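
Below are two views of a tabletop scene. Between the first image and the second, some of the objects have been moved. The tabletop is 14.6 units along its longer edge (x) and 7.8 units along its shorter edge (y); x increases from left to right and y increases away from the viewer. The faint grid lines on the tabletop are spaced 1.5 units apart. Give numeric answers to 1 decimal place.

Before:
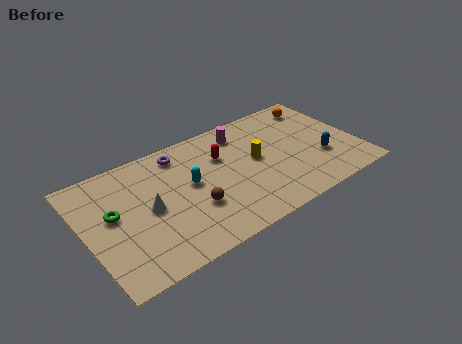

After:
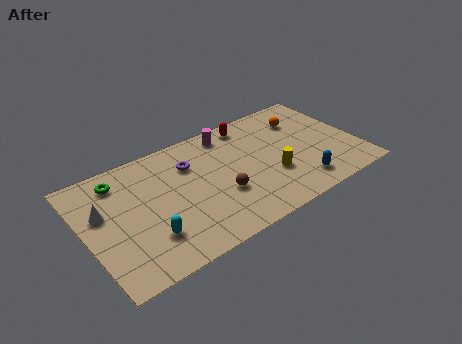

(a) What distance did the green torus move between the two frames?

2.1

The green torus was near (1.5, 4.4) before and (2.1, 6.4) after, so it travelled √(0.6² + 2.0²) ≈ 2.1 units.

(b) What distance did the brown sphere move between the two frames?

1.5

The brown sphere moved from about (5.5, 2.7) to (7.0, 2.8), a distance of √(1.5² + 0.1²) ≈ 1.5.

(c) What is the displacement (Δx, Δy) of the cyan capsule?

(-2.6, -2.2)

The cyan capsule started near (5.6, 4.3) and ended near (3.0, 2.1).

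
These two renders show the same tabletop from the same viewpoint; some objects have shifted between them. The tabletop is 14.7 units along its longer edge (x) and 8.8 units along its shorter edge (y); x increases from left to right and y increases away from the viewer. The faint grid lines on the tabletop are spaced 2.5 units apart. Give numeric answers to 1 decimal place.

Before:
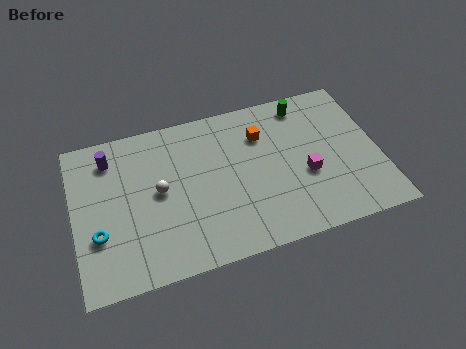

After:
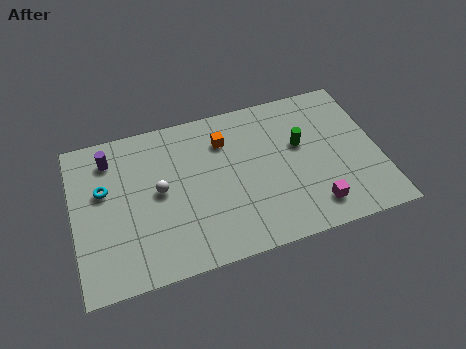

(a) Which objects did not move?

the purple cylinder and the white sphere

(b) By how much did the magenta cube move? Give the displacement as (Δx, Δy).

(0.2, -1.9)

The magenta cube started near (11.1, 3.5) and ended near (11.3, 1.6).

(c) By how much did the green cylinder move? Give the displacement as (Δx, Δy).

(-0.4, -2.3)

The green cylinder started near (11.4, 7.6) and ended near (11.0, 5.3).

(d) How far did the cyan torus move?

2.4

The cyan torus moved from about (1.1, 3.0) to (1.5, 5.4), a distance of √(0.4² + 2.4²) ≈ 2.4.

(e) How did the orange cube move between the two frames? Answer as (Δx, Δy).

(-1.8, 0.2)

The orange cube started near (9.2, 6.4) and ended near (7.4, 6.6).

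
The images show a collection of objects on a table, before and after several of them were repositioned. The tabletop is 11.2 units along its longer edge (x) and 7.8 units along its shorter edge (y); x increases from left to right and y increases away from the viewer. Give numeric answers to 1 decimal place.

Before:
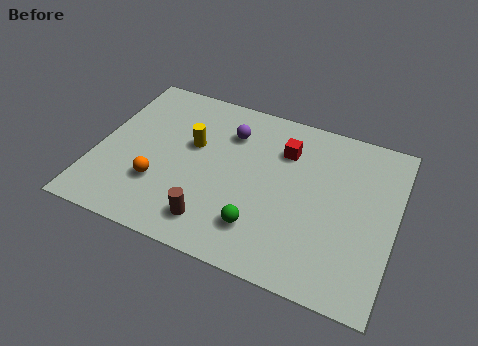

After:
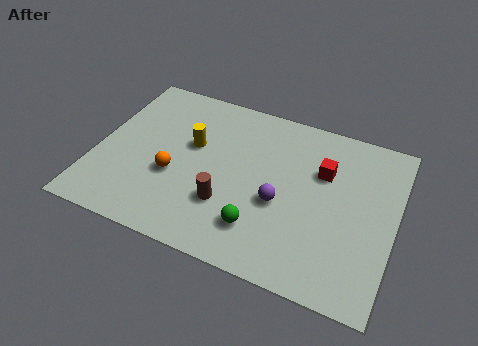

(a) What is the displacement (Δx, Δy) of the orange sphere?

(0.5, 0.6)

The orange sphere started near (2.5, 2.4) and ended near (3.0, 3.0).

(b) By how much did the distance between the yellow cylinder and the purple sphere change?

+2.1

Before: roughly 1.7 units apart; after: 3.8. That's 2.1 units further apart.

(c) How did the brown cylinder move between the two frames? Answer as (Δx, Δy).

(0.4, 1.0)

The brown cylinder started near (4.7, 1.4) and ended near (5.1, 2.4).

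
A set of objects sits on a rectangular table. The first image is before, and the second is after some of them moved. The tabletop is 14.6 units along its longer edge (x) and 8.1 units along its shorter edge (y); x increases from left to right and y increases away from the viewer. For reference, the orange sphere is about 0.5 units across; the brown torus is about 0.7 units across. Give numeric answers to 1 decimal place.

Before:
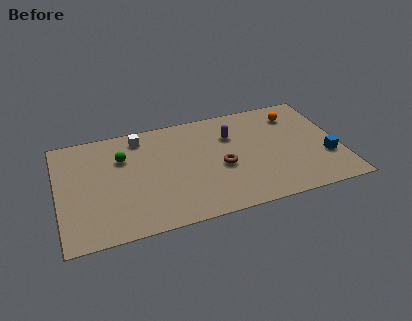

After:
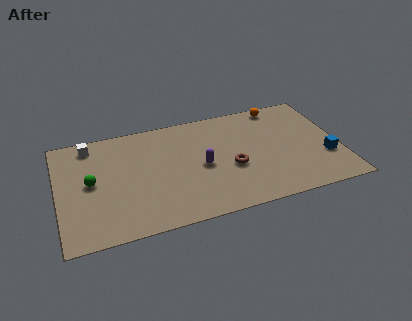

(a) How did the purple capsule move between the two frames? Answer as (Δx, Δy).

(-1.7, -1.9)

From the two frames, the purple capsule sits at roughly (9.1, 5.7) before and (7.4, 3.8) after.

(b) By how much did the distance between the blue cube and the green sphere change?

+1.4

The distance was about 10.8 in the first image and 12.2 in the second, so they moved 1.4 units further apart.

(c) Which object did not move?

the blue cube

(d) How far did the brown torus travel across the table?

0.5

From (8.4, 3.5) to (8.9, 3.3), the brown torus covered √(0.5² + 0.2²) ≈ 0.5 units.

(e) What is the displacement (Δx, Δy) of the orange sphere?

(-0.7, 0.9)

The orange sphere was at about (12.5, 6.4) and moved to about (11.8, 7.3).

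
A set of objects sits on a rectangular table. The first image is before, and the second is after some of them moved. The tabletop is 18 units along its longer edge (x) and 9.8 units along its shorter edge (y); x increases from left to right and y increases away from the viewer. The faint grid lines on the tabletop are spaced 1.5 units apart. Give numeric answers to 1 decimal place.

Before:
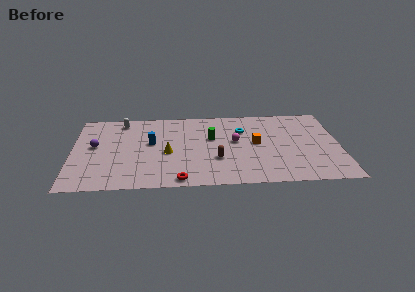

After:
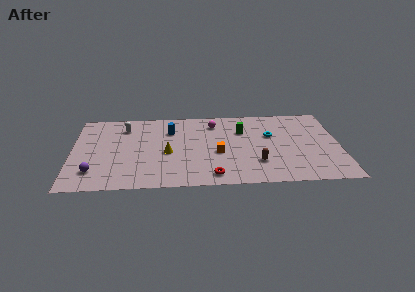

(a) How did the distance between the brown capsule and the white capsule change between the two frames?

+2.0

They were about 8.2 units apart before and 10.2 after — 2.0 units further apart.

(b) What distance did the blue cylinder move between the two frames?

2.0

From (5.3, 5.6) to (6.6, 7.1), the blue cylinder covered √(1.3² + 1.5²) ≈ 2.0 units.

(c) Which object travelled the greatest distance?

the purple sphere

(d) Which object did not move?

the yellow cone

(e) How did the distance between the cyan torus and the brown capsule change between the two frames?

-0.5

Before: roughly 4.0 units apart; after: 3.5. That's 0.5 units closer together.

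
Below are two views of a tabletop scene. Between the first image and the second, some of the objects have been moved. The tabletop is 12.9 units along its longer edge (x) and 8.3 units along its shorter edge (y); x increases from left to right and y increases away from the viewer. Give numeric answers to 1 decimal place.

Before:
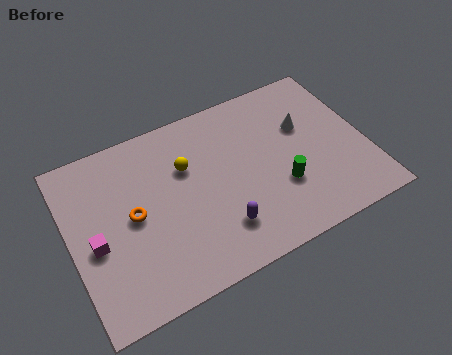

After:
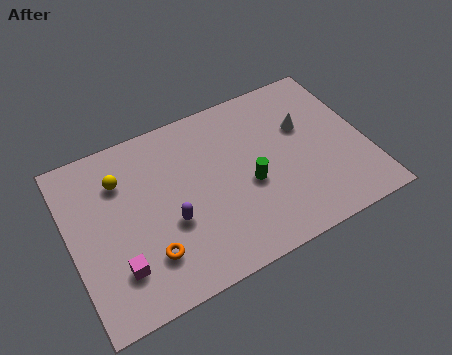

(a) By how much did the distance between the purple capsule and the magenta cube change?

-2.8

They were about 5.4 units apart before and 2.6 after — 2.8 units closer together.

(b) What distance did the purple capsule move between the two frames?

2.3

The purple capsule was near (6.2, 2.0) before and (4.2, 3.2) after, so it travelled √(2.0² + 1.2²) ≈ 2.3 units.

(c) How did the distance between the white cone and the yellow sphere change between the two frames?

+2.8

They were about 5.2 units apart before and 8.0 after — 2.8 units further apart.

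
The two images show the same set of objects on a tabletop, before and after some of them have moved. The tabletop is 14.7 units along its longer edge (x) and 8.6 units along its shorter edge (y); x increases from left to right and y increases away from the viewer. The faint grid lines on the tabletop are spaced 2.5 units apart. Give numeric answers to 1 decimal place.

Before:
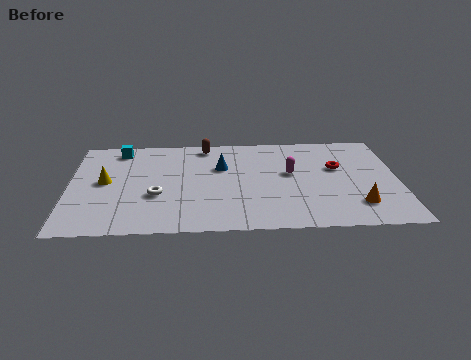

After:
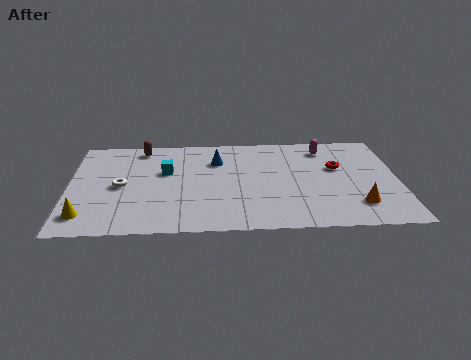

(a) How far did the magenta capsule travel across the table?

2.7

The magenta capsule was near (9.9, 4.9) before and (11.5, 7.1) after, so it travelled √(1.6² + 2.2²) ≈ 2.7 units.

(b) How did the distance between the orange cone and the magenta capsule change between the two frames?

+1.2

Before: roughly 4.1 units apart; after: 5.3. That's 1.2 units further apart.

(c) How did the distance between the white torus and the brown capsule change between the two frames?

-1.4

They were about 4.9 units apart before and 3.5 after — 1.4 units closer together.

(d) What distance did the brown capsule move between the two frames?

2.9

The brown capsule was near (6.1, 7.6) before and (3.2, 7.5) after, so it travelled √(2.9² + 0.1²) ≈ 2.9 units.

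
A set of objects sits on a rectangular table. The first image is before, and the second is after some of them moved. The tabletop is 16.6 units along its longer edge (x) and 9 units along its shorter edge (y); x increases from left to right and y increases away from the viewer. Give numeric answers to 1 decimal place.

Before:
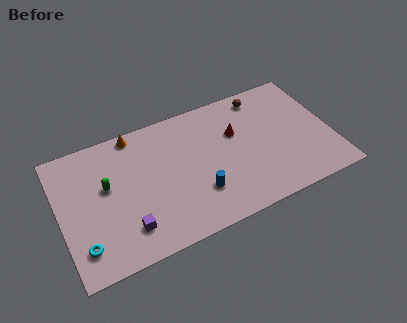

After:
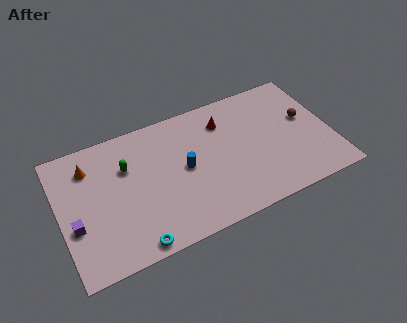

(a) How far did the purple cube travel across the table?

3.3

From (3.8, 2.0) to (0.8, 3.4), the purple cube covered √(3.0² + 1.4²) ≈ 3.3 units.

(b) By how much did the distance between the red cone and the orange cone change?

+1.8

They were about 6.5 units apart before and 8.3 after — 1.8 units further apart.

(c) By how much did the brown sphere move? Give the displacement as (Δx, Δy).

(2.4, -2.6)

From the two frames, the brown sphere sits at roughly (12.8, 7.8) before and (15.2, 5.2) after.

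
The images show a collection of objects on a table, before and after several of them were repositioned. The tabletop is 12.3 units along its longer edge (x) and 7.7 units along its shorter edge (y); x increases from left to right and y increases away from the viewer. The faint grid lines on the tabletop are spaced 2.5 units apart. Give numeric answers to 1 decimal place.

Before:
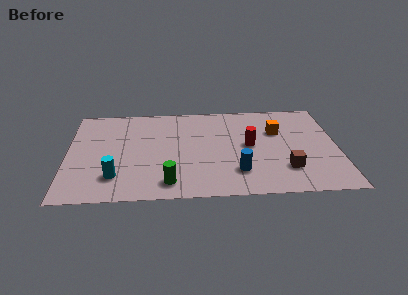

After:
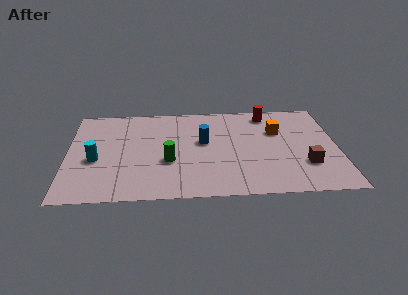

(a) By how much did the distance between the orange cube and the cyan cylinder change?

+0.4

The distance was about 8.1 in the first image and 8.5 in the second, so they moved 0.4 units further apart.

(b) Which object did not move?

the orange cube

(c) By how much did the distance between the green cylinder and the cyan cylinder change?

+0.8

Before: roughly 2.5 units apart; after: 3.3. That's 0.8 units further apart.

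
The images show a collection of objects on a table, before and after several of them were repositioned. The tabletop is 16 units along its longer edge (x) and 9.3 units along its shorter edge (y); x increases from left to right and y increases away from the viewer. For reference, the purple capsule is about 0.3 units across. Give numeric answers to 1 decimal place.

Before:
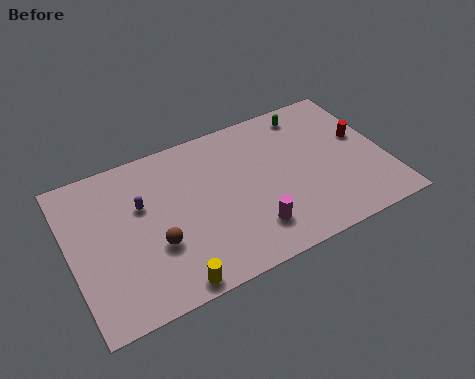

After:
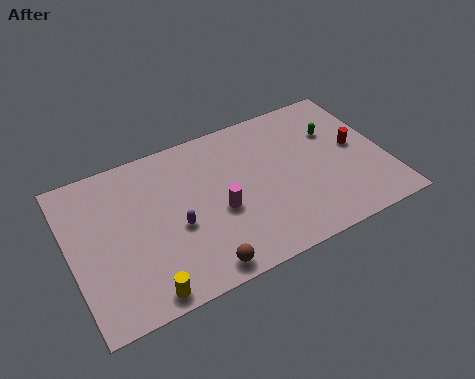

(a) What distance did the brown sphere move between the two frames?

3.0

The brown sphere moved from about (4.1, 3.3) to (6.0, 1.0), a distance of √(1.9² + 2.3²) ≈ 3.0.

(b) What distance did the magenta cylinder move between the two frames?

2.3

The magenta cylinder moved from about (8.8, 2.1) to (7.4, 3.9), a distance of √(1.4² + 1.8²) ≈ 2.3.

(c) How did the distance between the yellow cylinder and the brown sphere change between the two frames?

+0.3

They were about 2.5 units apart before and 2.8 after — 0.3 units further apart.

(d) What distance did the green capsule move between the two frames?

2.0

The green capsule was near (12.6, 8.0) before and (13.7, 6.3) after, so it travelled √(1.1² + 1.7²) ≈ 2.0 units.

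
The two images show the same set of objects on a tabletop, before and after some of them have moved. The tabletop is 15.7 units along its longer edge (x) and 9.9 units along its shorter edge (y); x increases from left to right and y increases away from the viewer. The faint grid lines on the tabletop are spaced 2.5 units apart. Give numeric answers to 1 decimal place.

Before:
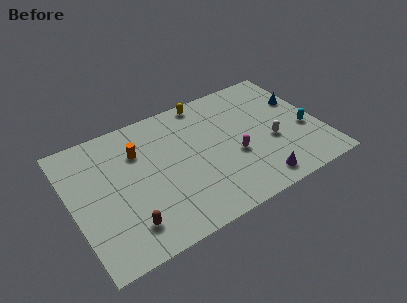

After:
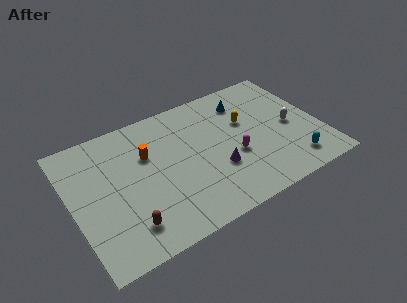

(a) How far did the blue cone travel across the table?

3.7

From (14.8, 6.4) to (11.4, 7.8), the blue cone covered √(3.4² + 1.4²) ≈ 3.7 units.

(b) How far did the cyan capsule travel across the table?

2.5

The cyan capsule was near (14.7, 3.9) before and (13.5, 1.7) after, so it travelled √(1.2² + 2.2²) ≈ 2.5 units.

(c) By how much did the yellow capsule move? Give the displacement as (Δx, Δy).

(2.2, -2.8)

From the two frames, the yellow capsule sits at roughly (9.0, 9.0) before and (11.2, 6.2) after.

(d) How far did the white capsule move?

1.6

From (12.5, 3.9) to (13.9, 4.6), the white capsule covered √(1.4² + 0.7²) ≈ 1.6 units.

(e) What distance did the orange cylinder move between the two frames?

0.7

From (4.4, 7.0) to (4.9, 6.5), the orange cylinder covered √(0.5² + 0.5²) ≈ 0.7 units.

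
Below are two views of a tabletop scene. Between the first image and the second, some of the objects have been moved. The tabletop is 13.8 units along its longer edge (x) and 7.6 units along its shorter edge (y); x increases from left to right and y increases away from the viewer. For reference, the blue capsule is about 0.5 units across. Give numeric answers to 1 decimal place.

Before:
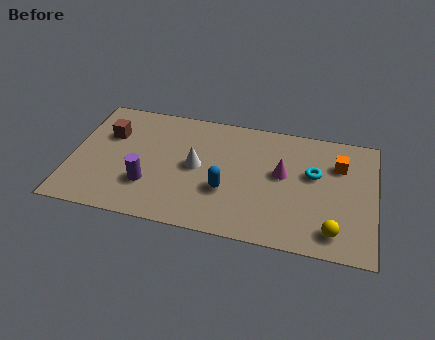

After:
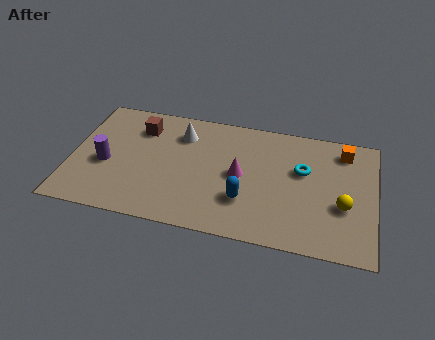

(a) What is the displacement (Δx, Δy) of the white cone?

(-0.8, 1.9)

From the two frames, the white cone sits at roughly (5.7, 3.9) before and (4.9, 5.8) after.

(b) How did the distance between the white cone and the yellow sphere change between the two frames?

+1.2

They were about 6.8 units apart before and 8.0 after — 1.2 units further apart.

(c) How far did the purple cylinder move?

2.2

The purple cylinder moved from about (3.6, 2.3) to (1.6, 3.2), a distance of √(2.0² + 0.9²) ≈ 2.2.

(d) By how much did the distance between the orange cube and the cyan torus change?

+1.0

Before: roughly 1.4 units apart; after: 2.4. That's 1.0 units further apart.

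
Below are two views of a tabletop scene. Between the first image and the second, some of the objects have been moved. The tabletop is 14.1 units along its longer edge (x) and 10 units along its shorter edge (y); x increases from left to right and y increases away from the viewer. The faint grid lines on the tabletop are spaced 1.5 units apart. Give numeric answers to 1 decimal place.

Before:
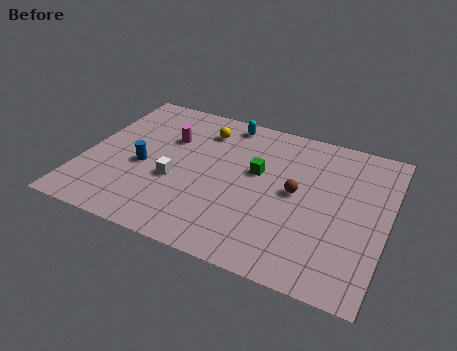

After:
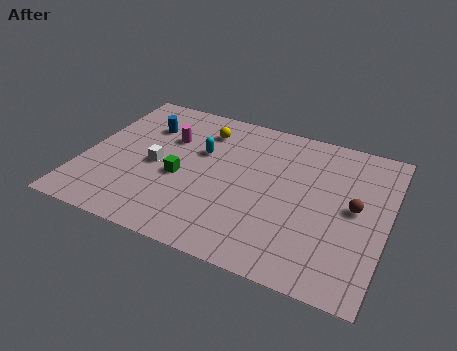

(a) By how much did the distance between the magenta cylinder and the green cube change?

-1.7

The distance was about 4.4 in the first image and 2.7 in the second, so they moved 1.7 units closer together.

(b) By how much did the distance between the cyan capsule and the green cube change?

-1.3

They were about 3.5 units apart before and 2.2 after — 1.3 units closer together.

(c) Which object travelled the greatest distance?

the green cube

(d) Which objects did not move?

the magenta cylinder and the yellow sphere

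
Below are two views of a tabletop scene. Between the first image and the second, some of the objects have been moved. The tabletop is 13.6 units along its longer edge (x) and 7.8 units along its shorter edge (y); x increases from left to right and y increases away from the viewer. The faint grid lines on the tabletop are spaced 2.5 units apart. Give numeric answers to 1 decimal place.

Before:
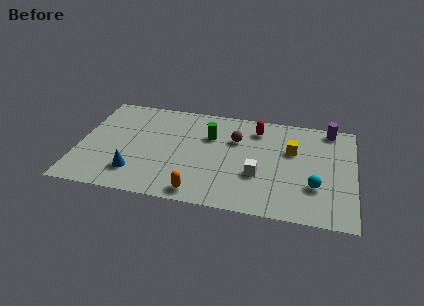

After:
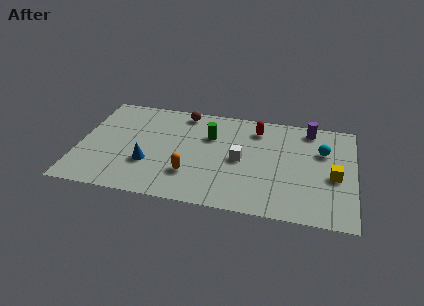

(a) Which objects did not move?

the green cylinder and the red capsule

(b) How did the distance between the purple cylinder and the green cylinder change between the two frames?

-1.0

They were about 6.1 units apart before and 5.1 after — 1.0 units closer together.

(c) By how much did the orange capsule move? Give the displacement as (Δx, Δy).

(-0.5, 1.3)

From the two frames, the orange capsule sits at roughly (6.1, 0.9) before and (5.6, 2.2) after.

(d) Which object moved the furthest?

the brown sphere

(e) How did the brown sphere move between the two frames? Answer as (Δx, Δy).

(-2.7, 1.6)

The brown sphere started near (7.7, 5.3) and ended near (5.0, 6.9).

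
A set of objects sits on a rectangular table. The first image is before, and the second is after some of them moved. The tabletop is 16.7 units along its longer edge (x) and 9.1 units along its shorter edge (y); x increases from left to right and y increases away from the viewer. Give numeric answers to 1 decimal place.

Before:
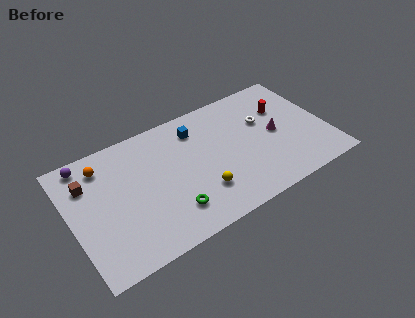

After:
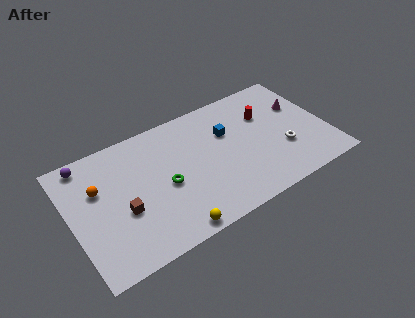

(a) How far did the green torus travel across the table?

2.0

From (6.1, 2.1) to (6.0, 4.1), the green torus covered √(0.1² + 2.0²) ≈ 2.0 units.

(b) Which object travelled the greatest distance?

the brown cube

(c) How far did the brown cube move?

3.6

The brown cube moved from about (1.3, 6.6) to (3.2, 3.6), a distance of √(1.9² + 3.0²) ≈ 3.6.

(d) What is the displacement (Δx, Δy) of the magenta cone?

(1.9, 1.4)

The magenta cone was at about (13.4, 4.5) and moved to about (15.3, 5.9).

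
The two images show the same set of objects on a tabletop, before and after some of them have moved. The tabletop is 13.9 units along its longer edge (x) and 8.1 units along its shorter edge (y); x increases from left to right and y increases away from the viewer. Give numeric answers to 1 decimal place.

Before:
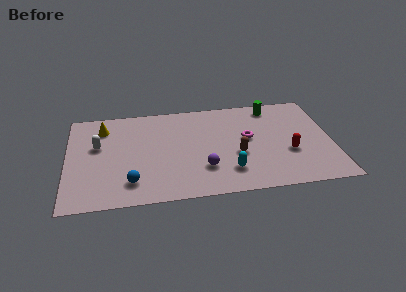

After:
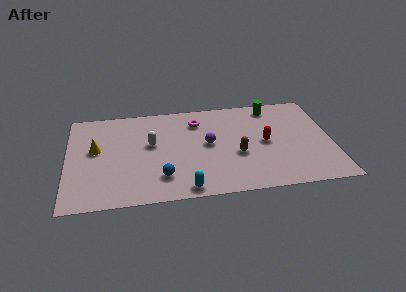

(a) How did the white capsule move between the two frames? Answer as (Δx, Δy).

(2.8, -0.2)

The white capsule started near (1.6, 4.9) and ended near (4.4, 4.7).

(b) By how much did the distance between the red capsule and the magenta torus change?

+1.6

They were about 2.6 units apart before and 4.2 after — 1.6 units further apart.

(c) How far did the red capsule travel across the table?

1.6

The red capsule was near (11.6, 3.0) before and (10.4, 4.0) after, so it travelled √(1.2² + 1.0²) ≈ 1.6 units.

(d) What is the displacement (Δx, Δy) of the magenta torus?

(-2.6, 1.8)

The magenta torus was at about (9.5, 4.5) and moved to about (6.9, 6.3).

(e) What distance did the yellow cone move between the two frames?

1.8

The yellow cone was near (1.9, 6.4) before and (1.5, 4.6) after, so it travelled √(0.4² + 1.8²) ≈ 1.8 units.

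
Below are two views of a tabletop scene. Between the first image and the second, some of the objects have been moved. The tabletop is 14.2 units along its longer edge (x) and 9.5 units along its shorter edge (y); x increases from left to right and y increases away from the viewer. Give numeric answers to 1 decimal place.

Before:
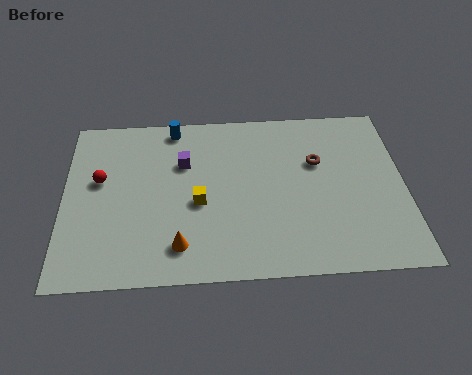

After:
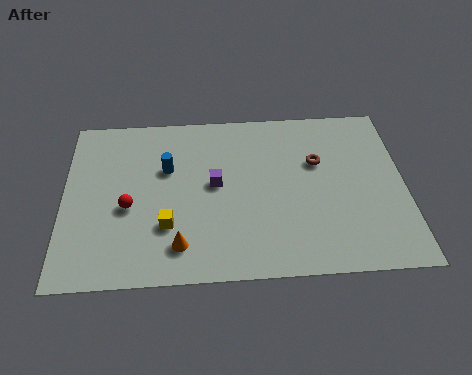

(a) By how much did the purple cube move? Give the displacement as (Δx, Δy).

(1.3, -1.3)

The purple cube was at about (5.0, 6.4) and moved to about (6.3, 5.1).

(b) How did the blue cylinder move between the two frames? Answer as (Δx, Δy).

(-0.3, -2.4)

The blue cylinder was at about (4.6, 8.5) and moved to about (4.3, 6.1).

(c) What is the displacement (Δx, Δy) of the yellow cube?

(-1.3, -1.2)

The yellow cube started near (5.6, 4.1) and ended near (4.3, 2.9).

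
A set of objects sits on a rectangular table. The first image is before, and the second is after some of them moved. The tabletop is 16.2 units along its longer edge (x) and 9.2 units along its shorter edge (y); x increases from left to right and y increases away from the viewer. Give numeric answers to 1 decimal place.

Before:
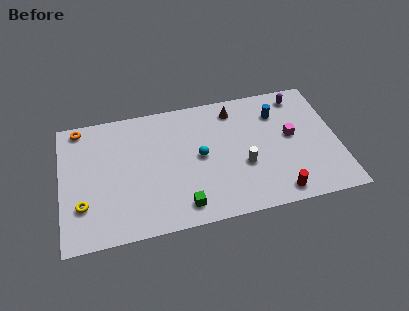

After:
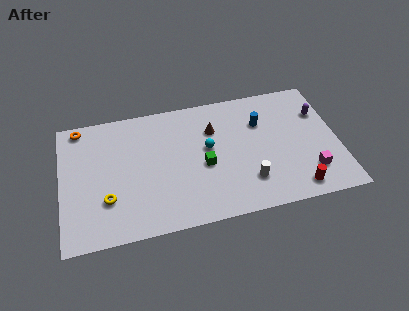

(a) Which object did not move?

the orange torus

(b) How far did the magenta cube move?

2.9

The magenta cube moved from about (13.5, 5.0) to (14.4, 2.2), a distance of √(0.9² + 2.8²) ≈ 2.9.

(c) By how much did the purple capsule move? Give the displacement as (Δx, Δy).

(1.1, -1.5)

The purple capsule started near (14.2, 7.9) and ended near (15.3, 6.4).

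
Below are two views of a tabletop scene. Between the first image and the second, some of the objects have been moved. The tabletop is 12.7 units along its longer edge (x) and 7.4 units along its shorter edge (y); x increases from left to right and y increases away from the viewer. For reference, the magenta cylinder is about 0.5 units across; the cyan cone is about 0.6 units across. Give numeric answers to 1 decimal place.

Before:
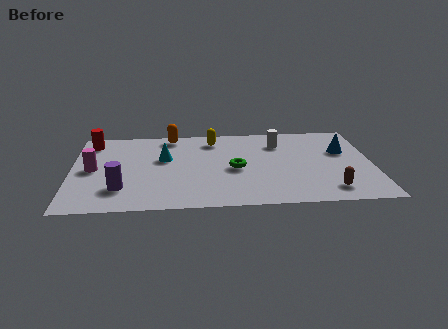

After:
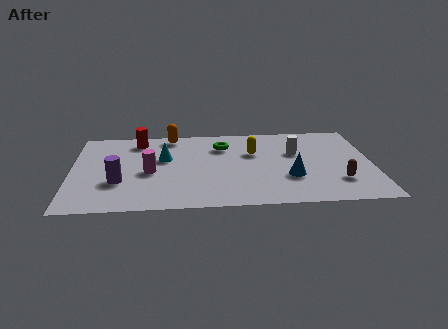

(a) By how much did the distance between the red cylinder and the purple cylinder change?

-0.7

Before: roughly 4.5 units apart; after: 3.8. That's 0.7 units closer together.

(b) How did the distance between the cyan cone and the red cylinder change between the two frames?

-1.5

The distance was about 3.5 in the first image and 2.0 in the second, so they moved 1.5 units closer together.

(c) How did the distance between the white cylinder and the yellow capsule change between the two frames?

-1.0

The distance was about 2.8 in the first image and 1.8 in the second, so they moved 1.0 units closer together.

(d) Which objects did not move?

the cyan cone and the orange capsule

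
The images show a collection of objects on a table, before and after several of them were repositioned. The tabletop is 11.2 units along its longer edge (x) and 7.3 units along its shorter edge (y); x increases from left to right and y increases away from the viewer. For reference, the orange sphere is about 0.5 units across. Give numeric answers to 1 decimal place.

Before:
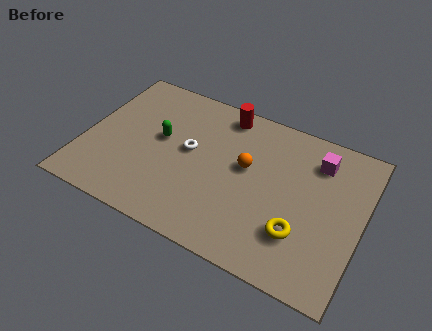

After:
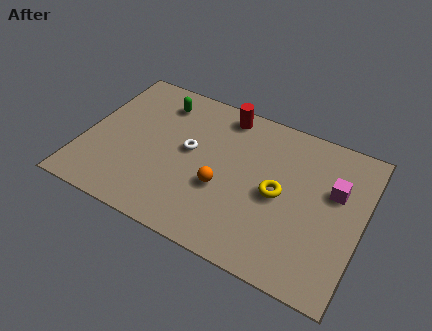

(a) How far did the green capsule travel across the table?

1.8

The green capsule was near (3.0, 4.1) before and (2.7, 5.9) after, so it travelled √(0.3² + 1.8²) ≈ 1.8 units.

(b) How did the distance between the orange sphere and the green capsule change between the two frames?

+0.8

The distance was about 3.5 in the first image and 4.3 in the second, so they moved 0.8 units further apart.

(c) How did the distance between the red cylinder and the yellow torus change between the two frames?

-1.7

They were about 5.6 units apart before and 3.9 after — 1.7 units closer together.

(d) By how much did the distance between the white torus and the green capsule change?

+1.2

They were about 1.2 units apart before and 2.4 after — 1.2 units further apart.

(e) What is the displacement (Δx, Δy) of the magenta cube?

(0.8, -1.1)

The magenta cube started near (9.2, 5.7) and ended near (10.0, 4.6).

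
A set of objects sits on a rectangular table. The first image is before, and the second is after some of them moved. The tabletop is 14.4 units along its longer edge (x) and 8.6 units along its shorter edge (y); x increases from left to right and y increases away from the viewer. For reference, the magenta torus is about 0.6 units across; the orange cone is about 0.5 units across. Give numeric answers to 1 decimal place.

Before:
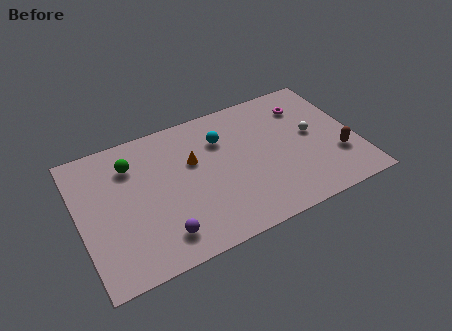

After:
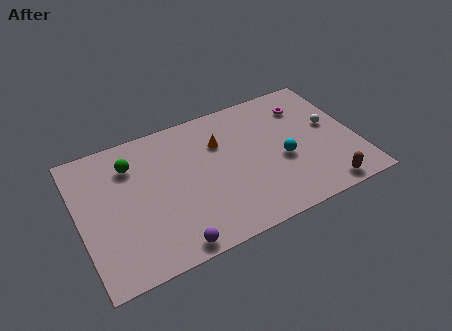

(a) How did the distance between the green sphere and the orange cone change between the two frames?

+1.3

Before: roughly 3.3 units apart; after: 4.6. That's 1.3 units further apart.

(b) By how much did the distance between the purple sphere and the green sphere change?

+0.9

They were about 5.0 units apart before and 5.9 after — 0.9 units further apart.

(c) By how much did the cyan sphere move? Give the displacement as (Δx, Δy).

(2.9, -2.6)

The cyan sphere was at about (7.6, 6.2) and moved to about (10.5, 3.6).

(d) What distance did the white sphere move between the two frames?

1.0

The white sphere was near (12.2, 4.6) before and (13.2, 4.8) after, so it travelled √(1.0² + 0.2²) ≈ 1.0 units.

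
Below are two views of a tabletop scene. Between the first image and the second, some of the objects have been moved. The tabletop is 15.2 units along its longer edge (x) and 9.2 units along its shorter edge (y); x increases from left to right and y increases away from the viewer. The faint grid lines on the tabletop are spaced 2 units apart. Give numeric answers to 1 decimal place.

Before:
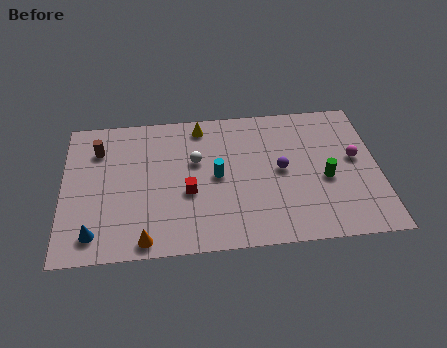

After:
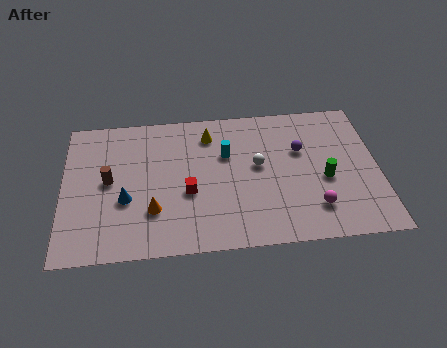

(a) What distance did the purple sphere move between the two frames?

1.6

The purple sphere moved from about (10.5, 4.7) to (11.5, 5.9), a distance of √(1.0² + 1.2²) ≈ 1.6.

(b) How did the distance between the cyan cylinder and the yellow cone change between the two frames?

-1.9

Before: roughly 3.5 units apart; after: 1.6. That's 1.9 units closer together.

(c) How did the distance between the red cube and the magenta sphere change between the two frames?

-2.0

Before: roughly 8.2 units apart; after: 6.2. That's 2.0 units closer together.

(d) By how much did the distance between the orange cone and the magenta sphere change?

-3.3

The distance was about 11.0 in the first image and 7.7 in the second, so they moved 3.3 units closer together.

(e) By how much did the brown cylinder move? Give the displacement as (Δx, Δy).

(0.5, -2.1)

The brown cylinder started near (1.7, 6.9) and ended near (2.2, 4.8).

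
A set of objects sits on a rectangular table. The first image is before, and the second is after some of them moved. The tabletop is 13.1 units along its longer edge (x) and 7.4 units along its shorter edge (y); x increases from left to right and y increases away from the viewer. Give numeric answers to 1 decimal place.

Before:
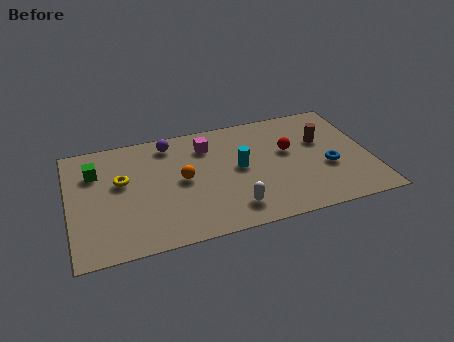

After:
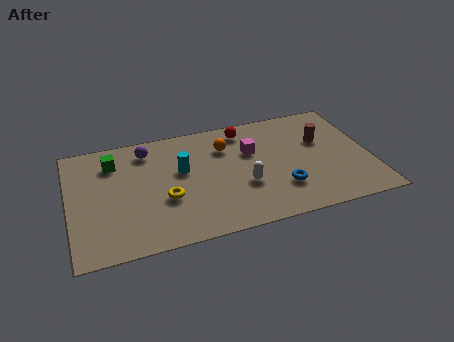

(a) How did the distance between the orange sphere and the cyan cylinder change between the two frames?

-0.3

They were about 2.5 units apart before and 2.2 after — 0.3 units closer together.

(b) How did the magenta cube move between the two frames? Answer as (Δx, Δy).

(1.9, -0.9)

The magenta cube started near (6.1, 5.7) and ended near (8.0, 4.8).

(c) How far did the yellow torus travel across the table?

2.4

The yellow torus was near (2.3, 4.4) before and (4.1, 2.8) after, so it travelled √(1.8² + 1.6²) ≈ 2.4 units.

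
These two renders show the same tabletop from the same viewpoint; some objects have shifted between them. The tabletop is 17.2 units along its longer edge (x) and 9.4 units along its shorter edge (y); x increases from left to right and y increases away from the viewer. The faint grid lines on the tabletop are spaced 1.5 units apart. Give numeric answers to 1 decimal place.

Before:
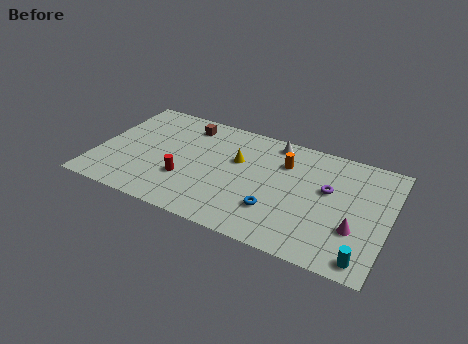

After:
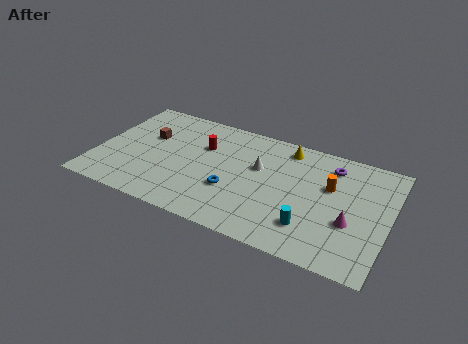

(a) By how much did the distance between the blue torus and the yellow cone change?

+1.4

The distance was about 4.1 in the first image and 5.5 in the second, so they moved 1.4 units further apart.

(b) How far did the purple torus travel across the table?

2.0

The purple torus was near (13.6, 5.6) before and (13.6, 7.6) after, so it travelled √(0.0² + 2.0²) ≈ 2.0 units.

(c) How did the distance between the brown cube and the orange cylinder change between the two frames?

+4.8

Before: roughly 6.1 units apart; after: 10.9. That's 4.8 units further apart.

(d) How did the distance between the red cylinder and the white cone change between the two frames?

-3.6

The distance was about 7.0 in the first image and 3.4 in the second, so they moved 3.6 units closer together.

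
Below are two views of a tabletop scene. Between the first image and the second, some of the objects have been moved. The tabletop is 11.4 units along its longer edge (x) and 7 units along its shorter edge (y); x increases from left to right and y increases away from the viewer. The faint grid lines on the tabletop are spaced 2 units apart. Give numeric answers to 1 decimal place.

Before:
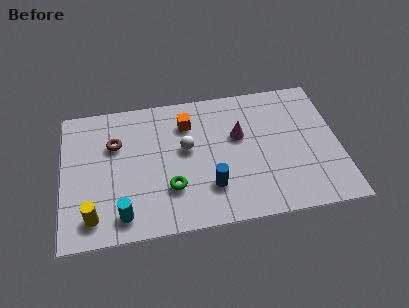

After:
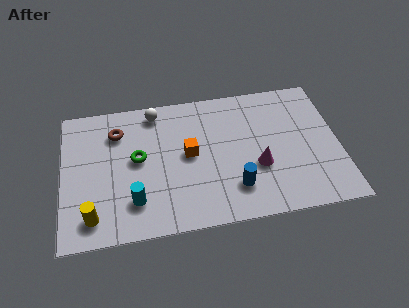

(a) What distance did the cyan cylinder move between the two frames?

0.8

From (2.4, 1.1) to (2.9, 1.7), the cyan cylinder covered √(0.5² + 0.6²) ≈ 0.8 units.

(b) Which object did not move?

the yellow cylinder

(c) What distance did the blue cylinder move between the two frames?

1.0

The blue cylinder was near (6.0, 1.9) before and (7.0, 1.7) after, so it travelled √(1.0² + 0.2²) ≈ 1.0 units.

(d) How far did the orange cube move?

1.6

From (5.2, 5.3) to (5.2, 3.7), the orange cube covered √(0.0² + 1.6²) ≈ 1.6 units.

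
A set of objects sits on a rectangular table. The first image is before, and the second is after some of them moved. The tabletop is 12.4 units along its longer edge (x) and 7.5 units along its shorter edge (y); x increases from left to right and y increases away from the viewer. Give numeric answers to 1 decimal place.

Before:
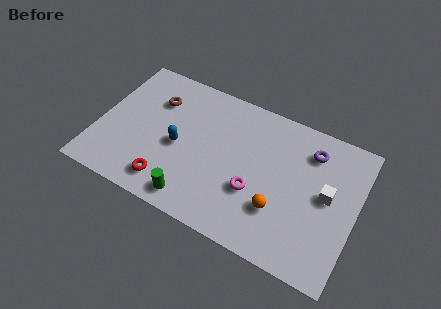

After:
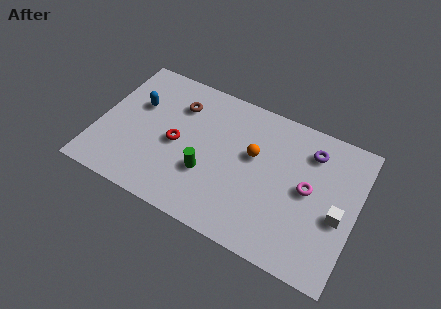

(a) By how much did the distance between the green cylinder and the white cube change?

-0.5

The distance was about 6.7 in the first image and 6.2 in the second, so they moved 0.5 units closer together.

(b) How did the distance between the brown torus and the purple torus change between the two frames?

-1.1

They were about 7.5 units apart before and 6.4 after — 1.1 units closer together.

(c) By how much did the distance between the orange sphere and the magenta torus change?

+1.5

They were about 1.3 units apart before and 2.8 after — 1.5 units further apart.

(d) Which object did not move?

the purple torus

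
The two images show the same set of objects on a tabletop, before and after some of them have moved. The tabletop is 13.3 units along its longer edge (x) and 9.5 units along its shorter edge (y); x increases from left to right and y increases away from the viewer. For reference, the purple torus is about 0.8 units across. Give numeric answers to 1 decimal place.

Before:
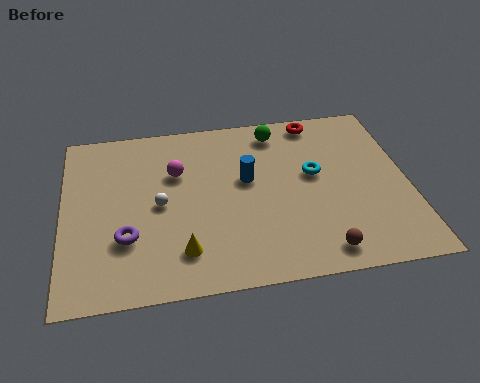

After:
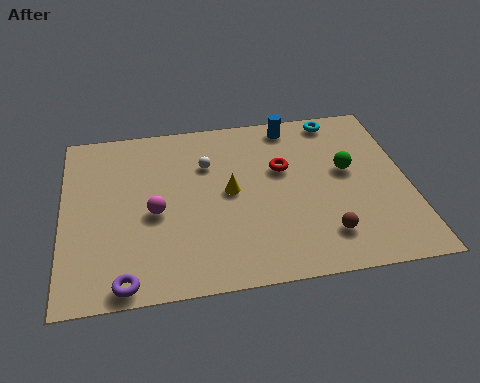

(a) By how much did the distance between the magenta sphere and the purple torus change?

-0.3

Before: roughly 3.9 units apart; after: 3.6. That's 0.3 units closer together.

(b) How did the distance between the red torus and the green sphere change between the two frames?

+0.9

Before: roughly 1.6 units apart; after: 2.5. That's 0.9 units further apart.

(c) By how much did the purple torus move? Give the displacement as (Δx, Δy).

(-0.1, -2.2)

The purple torus started near (2.4, 3.0) and ended near (2.3, 0.8).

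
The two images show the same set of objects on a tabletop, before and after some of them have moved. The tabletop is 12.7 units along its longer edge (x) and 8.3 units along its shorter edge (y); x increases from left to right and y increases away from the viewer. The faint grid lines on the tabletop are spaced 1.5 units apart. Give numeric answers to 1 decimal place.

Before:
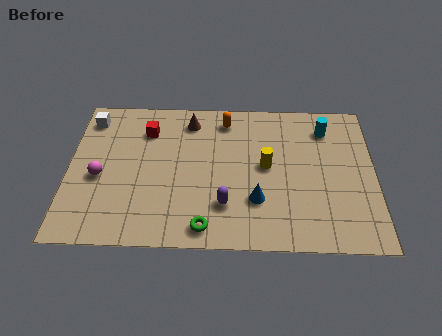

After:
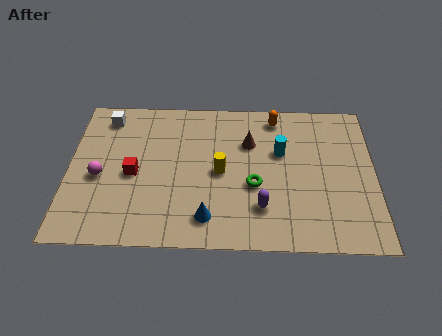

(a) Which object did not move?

the magenta sphere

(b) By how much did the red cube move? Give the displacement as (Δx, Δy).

(-0.5, -2.5)

The red cube started near (3.2, 6.3) and ended near (2.7, 3.8).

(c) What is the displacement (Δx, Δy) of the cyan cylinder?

(-1.9, -1.4)

The cyan cylinder was at about (10.7, 6.6) and moved to about (8.8, 5.2).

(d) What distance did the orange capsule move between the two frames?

2.1

From (6.5, 7.0) to (8.6, 7.2), the orange capsule covered √(2.1² + 0.2²) ≈ 2.1 units.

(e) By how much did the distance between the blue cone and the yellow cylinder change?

+0.6

Before: roughly 1.9 units apart; after: 2.5. That's 0.6 units further apart.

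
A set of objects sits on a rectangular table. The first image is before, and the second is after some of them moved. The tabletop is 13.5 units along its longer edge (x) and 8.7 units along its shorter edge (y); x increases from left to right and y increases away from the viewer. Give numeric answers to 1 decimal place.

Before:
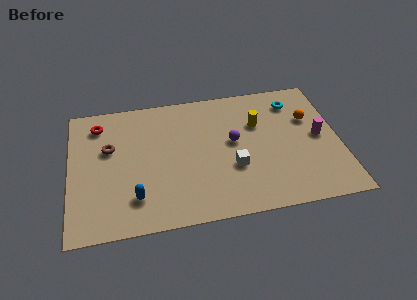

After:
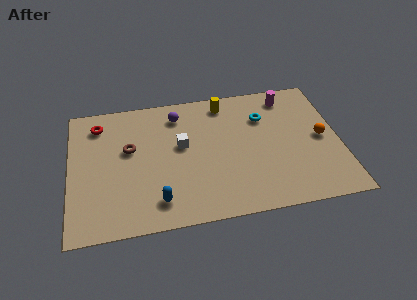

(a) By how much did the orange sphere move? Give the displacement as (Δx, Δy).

(0.5, -1.4)

The orange sphere was at about (12.1, 5.7) and moved to about (12.6, 4.3).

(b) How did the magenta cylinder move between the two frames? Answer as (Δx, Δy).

(-1.4, 3.0)

From the two frames, the magenta cylinder sits at roughly (12.5, 4.4) before and (11.1, 7.4) after.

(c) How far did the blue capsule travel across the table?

1.2

The blue capsule moved from about (3.2, 2.0) to (4.3, 1.6), a distance of √(1.1² + 0.4²) ≈ 1.2.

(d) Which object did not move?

the red torus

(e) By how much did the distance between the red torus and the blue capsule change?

+0.8

They were about 5.4 units apart before and 6.2 after — 0.8 units further apart.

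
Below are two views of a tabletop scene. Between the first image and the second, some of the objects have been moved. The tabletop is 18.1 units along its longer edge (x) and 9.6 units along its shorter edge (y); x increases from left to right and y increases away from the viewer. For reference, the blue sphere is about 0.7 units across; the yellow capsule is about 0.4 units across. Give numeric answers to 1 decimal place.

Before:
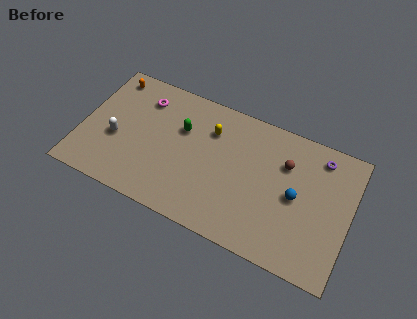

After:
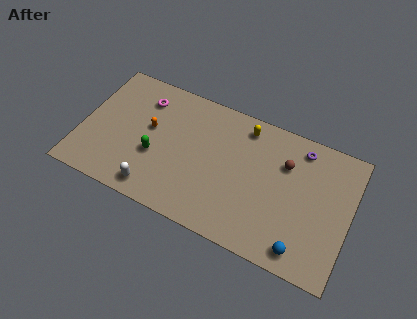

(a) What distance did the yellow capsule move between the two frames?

2.5

The yellow capsule moved from about (8.5, 7.0) to (10.7, 8.2), a distance of √(2.2² + 1.2²) ≈ 2.5.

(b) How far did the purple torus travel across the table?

1.3

The purple torus was near (15.8, 8.1) before and (14.5, 8.2) after, so it travelled √(1.3² + 0.1²) ≈ 1.3 units.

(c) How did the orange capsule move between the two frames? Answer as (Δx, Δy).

(3.1, -2.8)

The orange capsule started near (1.4, 8.3) and ended near (4.5, 5.5).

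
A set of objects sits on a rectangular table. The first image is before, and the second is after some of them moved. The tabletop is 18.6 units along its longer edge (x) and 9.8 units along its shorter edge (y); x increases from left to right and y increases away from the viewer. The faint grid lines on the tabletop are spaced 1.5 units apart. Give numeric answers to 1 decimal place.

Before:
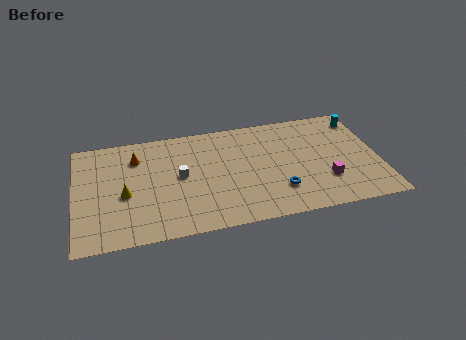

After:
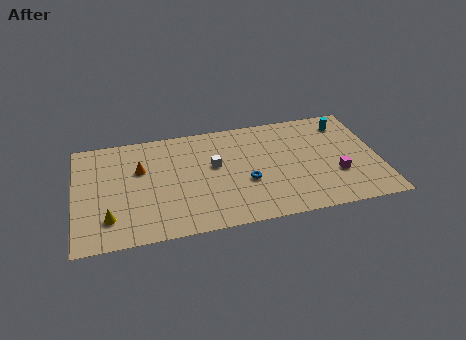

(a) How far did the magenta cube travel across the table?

0.8

From (15.2, 2.9) to (15.9, 3.3), the magenta cube covered √(0.7² + 0.4²) ≈ 0.8 units.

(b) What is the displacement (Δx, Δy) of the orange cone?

(0.2, -1.1)

From the two frames, the orange cone sits at roughly (3.8, 7.4) before and (4.0, 6.3) after.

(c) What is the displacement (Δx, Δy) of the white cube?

(2.1, 0.5)

The white cube was at about (6.4, 5.2) and moved to about (8.5, 5.7).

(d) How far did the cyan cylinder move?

1.0

The cyan cylinder moved from about (17.8, 8.2) to (16.8, 8.0), a distance of √(1.0² + 0.2²) ≈ 1.0.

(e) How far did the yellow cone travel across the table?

2.1

The yellow cone was near (3.0, 4.2) before and (2.0, 2.3) after, so it travelled √(1.0² + 1.9²) ≈ 2.1 units.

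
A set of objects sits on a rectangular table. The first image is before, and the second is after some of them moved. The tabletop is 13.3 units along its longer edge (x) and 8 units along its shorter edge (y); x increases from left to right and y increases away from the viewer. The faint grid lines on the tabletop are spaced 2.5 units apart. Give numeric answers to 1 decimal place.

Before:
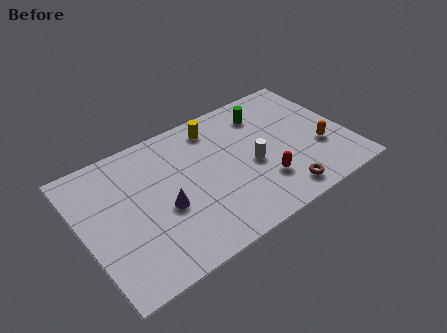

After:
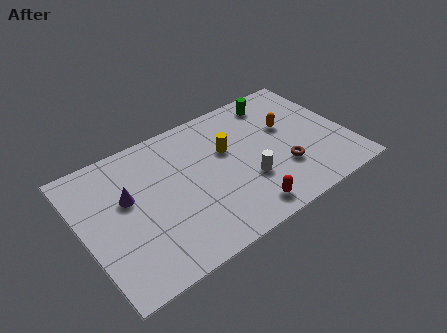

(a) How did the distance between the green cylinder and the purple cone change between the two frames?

+1.8

Before: roughly 6.4 units apart; after: 8.2. That's 1.8 units further apart.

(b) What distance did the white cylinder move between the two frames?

0.9

From (8.4, 3.5) to (8.0, 2.7), the white cylinder covered √(0.4² + 0.8²) ≈ 0.9 units.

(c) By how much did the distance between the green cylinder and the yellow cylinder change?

+0.9

They were about 2.5 units apart before and 3.4 after — 0.9 units further apart.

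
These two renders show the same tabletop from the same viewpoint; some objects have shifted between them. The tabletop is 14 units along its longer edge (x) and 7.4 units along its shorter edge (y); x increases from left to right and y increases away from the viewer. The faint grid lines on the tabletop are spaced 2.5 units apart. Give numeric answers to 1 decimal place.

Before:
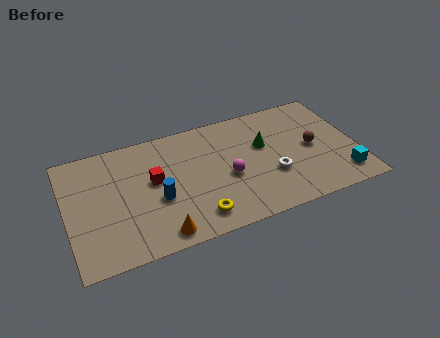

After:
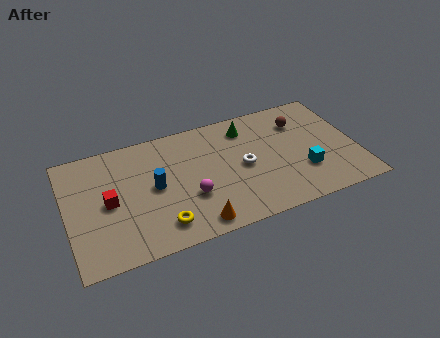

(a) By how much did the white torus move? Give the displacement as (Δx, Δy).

(-1.3, 1.0)

From the two frames, the white torus sits at roughly (9.8, 2.6) before and (8.5, 3.6) after.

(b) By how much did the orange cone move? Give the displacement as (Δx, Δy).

(1.7, 0.0)

The orange cone started near (4.2, 0.9) and ended near (5.9, 0.9).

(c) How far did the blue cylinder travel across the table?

0.8

The blue cylinder moved from about (4.3, 3.0) to (4.2, 3.8), a distance of √(0.1² + 0.8²) ≈ 0.8.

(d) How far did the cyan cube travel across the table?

2.0

The cyan cube moved from about (13.1, 1.4) to (11.3, 2.3), a distance of √(1.8² + 0.9²) ≈ 2.0.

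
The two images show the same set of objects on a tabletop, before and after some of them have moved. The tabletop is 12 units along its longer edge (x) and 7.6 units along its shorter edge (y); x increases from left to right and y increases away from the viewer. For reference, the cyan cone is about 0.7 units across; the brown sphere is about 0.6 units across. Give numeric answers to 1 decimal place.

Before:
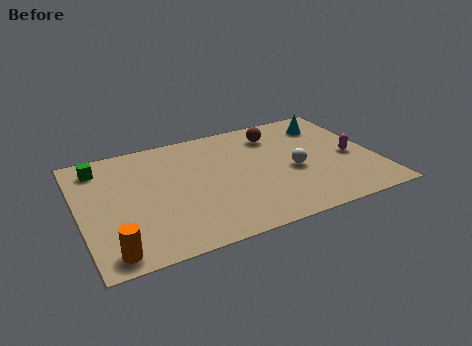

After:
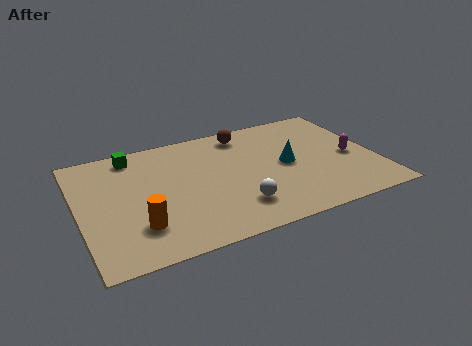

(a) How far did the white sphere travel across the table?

2.9

The white sphere was near (8.6, 3.3) before and (6.1, 1.8) after, so it travelled √(2.5² + 1.5²) ≈ 2.9 units.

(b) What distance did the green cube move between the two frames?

1.4

The green cube was near (1.0, 6.3) before and (2.4, 6.6) after, so it travelled √(1.4² + 0.3²) ≈ 1.4 units.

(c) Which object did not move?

the magenta capsule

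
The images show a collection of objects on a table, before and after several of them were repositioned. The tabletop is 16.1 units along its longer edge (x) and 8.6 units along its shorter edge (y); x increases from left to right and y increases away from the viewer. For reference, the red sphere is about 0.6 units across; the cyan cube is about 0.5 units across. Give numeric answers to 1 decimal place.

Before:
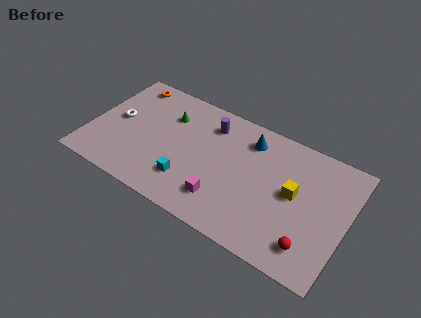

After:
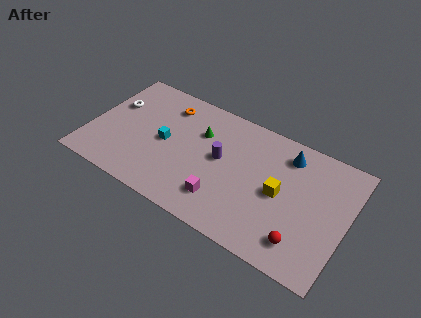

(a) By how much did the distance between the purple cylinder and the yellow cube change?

-2.2

The distance was about 6.0 in the first image and 3.8 in the second, so they moved 2.2 units closer together.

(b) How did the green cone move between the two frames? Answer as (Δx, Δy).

(2.1, -0.3)

From the two frames, the green cone sits at roughly (4.6, 6.2) before and (6.7, 5.9) after.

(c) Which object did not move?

the magenta cube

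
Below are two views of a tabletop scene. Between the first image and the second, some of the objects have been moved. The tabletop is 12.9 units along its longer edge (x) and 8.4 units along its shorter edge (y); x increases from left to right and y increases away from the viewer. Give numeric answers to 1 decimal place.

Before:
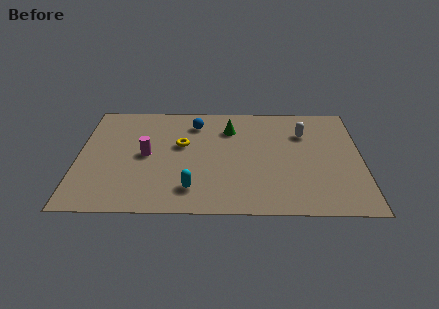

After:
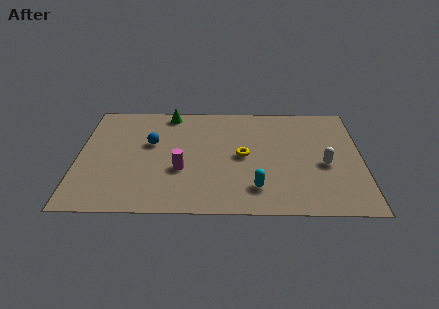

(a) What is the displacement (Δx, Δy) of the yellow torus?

(2.8, -0.8)

The yellow torus was at about (4.7, 5.0) and moved to about (7.5, 4.2).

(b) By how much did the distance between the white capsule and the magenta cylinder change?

-0.9

The distance was about 7.4 in the first image and 6.5 in the second, so they moved 0.9 units closer together.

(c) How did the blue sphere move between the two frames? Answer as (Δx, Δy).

(-2.0, -1.6)

The blue sphere started near (5.3, 6.7) and ended near (3.3, 5.1).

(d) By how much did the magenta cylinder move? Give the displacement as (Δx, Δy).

(1.6, -1.1)

The magenta cylinder started near (3.1, 4.2) and ended near (4.7, 3.1).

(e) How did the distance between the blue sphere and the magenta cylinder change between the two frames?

-0.9

The distance was about 3.3 in the first image and 2.4 in the second, so they moved 0.9 units closer together.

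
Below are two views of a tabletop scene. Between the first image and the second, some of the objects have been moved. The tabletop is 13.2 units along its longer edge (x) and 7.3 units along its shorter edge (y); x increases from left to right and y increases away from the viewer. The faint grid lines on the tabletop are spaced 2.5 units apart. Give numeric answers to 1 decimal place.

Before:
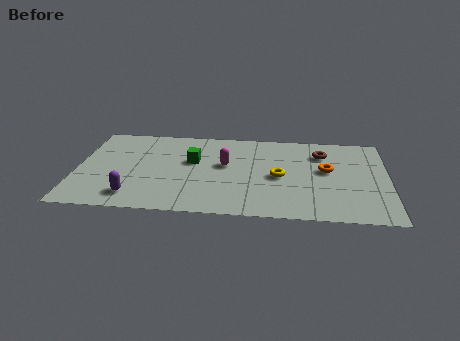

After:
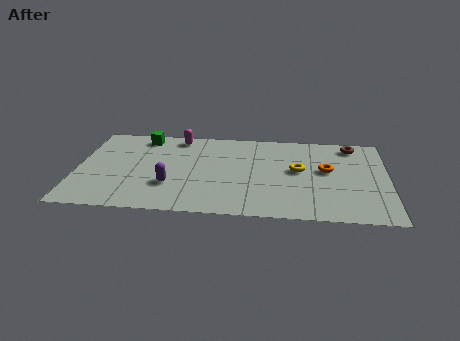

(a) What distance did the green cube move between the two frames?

2.9

From (4.9, 4.4) to (2.7, 6.3), the green cube covered √(2.2² + 1.9²) ≈ 2.9 units.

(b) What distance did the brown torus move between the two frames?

1.5

The brown torus moved from about (10.4, 5.5) to (11.7, 6.3), a distance of √(1.3² + 0.8²) ≈ 1.5.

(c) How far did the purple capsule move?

1.8

The purple capsule moved from about (2.5, 1.3) to (4.0, 2.3), a distance of √(1.5² + 1.0²) ≈ 1.8.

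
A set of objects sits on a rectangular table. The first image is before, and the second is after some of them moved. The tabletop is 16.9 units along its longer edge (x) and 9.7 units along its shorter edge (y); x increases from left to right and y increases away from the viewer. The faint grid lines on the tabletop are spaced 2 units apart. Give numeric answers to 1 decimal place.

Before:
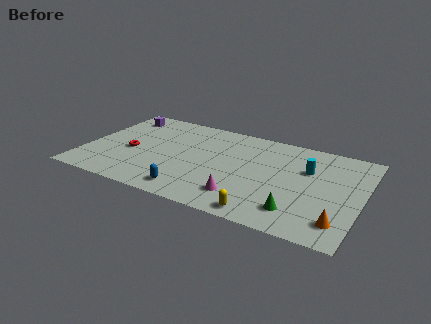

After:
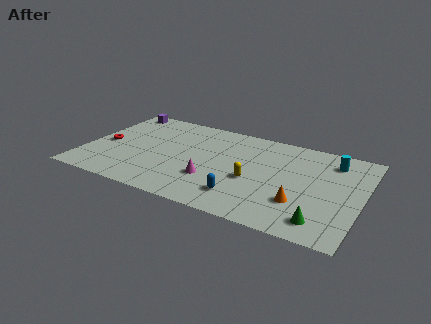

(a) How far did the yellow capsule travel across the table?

3.2

From (11.4, 1.0) to (10.4, 4.0), the yellow capsule covered √(1.0² + 3.0²) ≈ 3.2 units.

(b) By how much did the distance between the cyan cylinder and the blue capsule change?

-0.8

The distance was about 8.3 in the first image and 7.5 in the second, so they moved 0.8 units closer together.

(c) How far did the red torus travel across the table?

1.7

The red torus was near (2.8, 4.2) before and (1.1, 4.5) after, so it travelled √(1.7² + 0.3²) ≈ 1.7 units.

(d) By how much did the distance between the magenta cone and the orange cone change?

-0.4

They were about 5.8 units apart before and 5.4 after — 0.4 units closer together.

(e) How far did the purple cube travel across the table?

0.8

The purple cube was near (1.6, 8.0) before and (1.3, 8.7) after, so it travelled √(0.3² + 0.7²) ≈ 0.8 units.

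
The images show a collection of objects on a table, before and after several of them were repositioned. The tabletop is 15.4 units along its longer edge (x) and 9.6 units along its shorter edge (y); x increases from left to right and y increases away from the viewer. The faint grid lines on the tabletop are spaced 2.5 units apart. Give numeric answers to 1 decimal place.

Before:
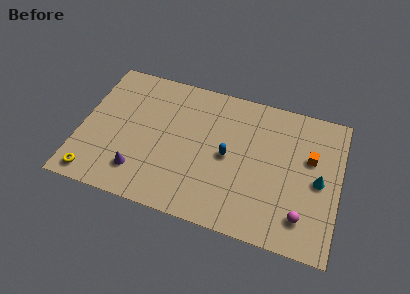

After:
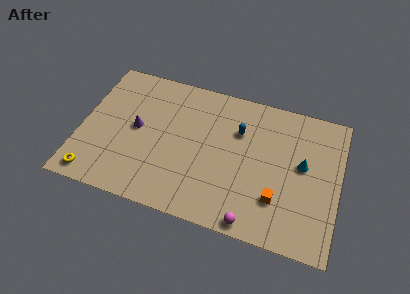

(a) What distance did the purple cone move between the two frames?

2.9

From (3.7, 2.1) to (3.3, 5.0), the purple cone covered √(0.4² + 2.9²) ≈ 2.9 units.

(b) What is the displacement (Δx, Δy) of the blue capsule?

(0.5, 1.9)

The blue capsule was at about (8.8, 4.7) and moved to about (9.3, 6.6).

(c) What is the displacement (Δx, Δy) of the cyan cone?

(-1.0, 0.8)

The cyan cone was at about (14.2, 4.6) and moved to about (13.2, 5.4).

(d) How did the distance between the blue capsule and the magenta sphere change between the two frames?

+0.6

The distance was about 5.3 in the first image and 5.9 in the second, so they moved 0.6 units further apart.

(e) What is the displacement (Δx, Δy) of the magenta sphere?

(-2.8, -1.2)

The magenta sphere started near (13.4, 2.0) and ended near (10.6, 0.8).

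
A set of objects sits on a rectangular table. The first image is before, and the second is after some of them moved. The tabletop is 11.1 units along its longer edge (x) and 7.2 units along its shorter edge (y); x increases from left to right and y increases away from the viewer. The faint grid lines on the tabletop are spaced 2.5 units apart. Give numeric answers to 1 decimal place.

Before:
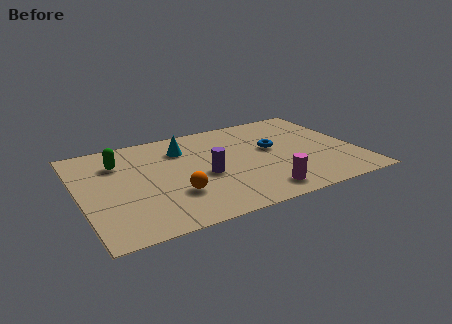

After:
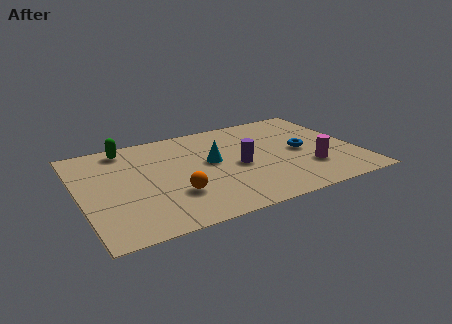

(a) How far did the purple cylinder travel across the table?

1.4

From (4.9, 3.1) to (6.3, 3.3), the purple cylinder covered √(1.4² + 0.2²) ≈ 1.4 units.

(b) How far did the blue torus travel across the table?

1.3

The blue torus moved from about (7.8, 4.1) to (8.9, 3.5), a distance of √(1.1² + 0.6²) ≈ 1.3.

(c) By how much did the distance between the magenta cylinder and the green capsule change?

+1.4

The distance was about 6.7 in the first image and 8.1 in the second, so they moved 1.4 units further apart.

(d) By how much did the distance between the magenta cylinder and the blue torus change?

-1.7

The distance was about 3.1 in the first image and 1.4 in the second, so they moved 1.7 units closer together.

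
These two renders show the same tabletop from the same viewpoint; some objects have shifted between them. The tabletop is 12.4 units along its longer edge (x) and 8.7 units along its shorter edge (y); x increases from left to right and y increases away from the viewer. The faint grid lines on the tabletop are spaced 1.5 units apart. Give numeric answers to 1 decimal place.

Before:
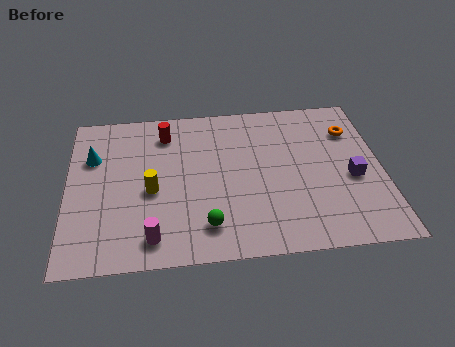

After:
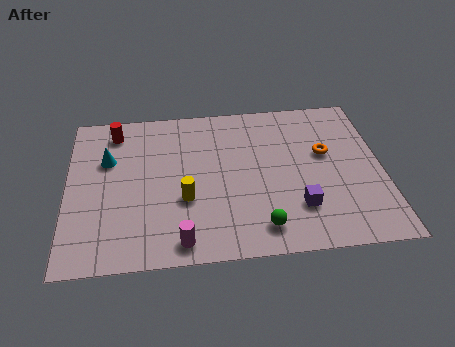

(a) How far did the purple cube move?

2.6

The purple cube moved from about (11.2, 3.7) to (9.0, 2.3), a distance of √(2.2² + 1.4²) ≈ 2.6.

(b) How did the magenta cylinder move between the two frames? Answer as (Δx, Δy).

(1.1, -0.3)

The magenta cylinder started near (3.3, 1.3) and ended near (4.4, 1.0).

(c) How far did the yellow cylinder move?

1.4

The yellow cylinder moved from about (3.3, 3.8) to (4.6, 3.2), a distance of √(1.3² + 0.6²) ≈ 1.4.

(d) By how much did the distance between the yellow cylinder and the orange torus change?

-2.5

The distance was about 8.4 in the first image and 5.9 in the second, so they moved 2.5 units closer together.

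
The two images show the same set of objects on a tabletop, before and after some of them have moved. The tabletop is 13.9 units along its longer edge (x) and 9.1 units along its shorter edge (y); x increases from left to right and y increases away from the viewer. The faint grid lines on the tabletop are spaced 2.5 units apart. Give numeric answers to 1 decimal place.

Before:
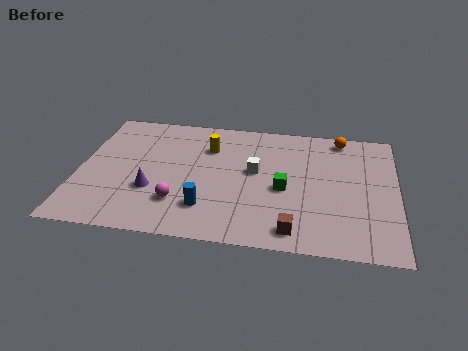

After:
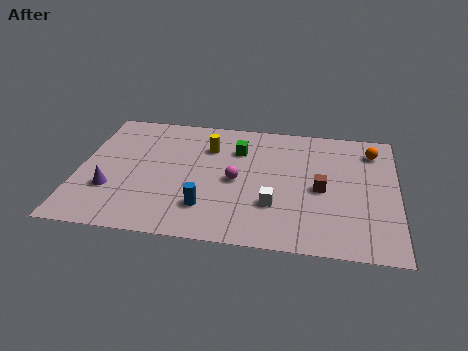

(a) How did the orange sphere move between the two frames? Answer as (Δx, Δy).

(1.4, -0.8)

The orange sphere started near (11.4, 8.1) and ended near (12.8, 7.3).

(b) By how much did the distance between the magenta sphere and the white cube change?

-1.9

The distance was about 4.2 in the first image and 2.3 in the second, so they moved 1.9 units closer together.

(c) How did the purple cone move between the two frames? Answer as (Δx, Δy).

(-1.8, -0.2)

From the two frames, the purple cone sits at roughly (3.3, 3.1) before and (1.5, 2.9) after.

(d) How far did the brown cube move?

3.2

From (9.5, 1.2) to (10.6, 4.2), the brown cube covered √(1.1² + 3.0²) ≈ 3.2 units.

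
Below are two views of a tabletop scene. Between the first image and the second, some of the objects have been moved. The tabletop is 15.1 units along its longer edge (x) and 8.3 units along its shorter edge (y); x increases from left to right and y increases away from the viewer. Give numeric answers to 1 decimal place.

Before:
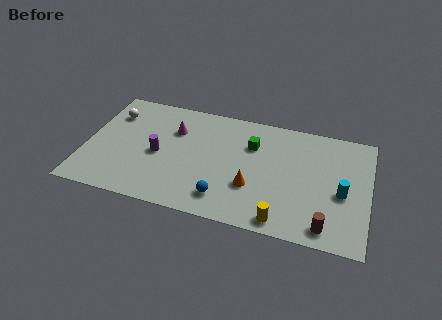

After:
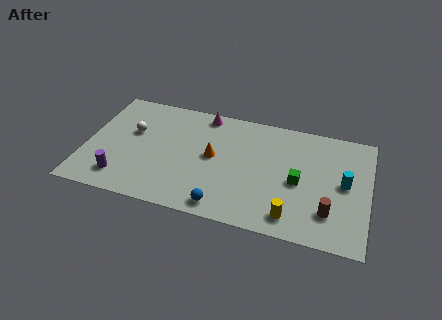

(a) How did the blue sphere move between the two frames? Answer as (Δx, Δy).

(0.0, -0.6)

From the two frames, the blue sphere sits at roughly (7.6, 1.6) before and (7.6, 1.0) after.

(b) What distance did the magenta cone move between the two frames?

2.2

The magenta cone was near (4.6, 5.8) before and (6.1, 7.4) after, so it travelled √(1.5² + 1.6²) ≈ 2.2 units.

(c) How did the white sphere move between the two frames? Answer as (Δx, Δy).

(1.2, -1.1)

The white sphere started near (1.2, 6.2) and ended near (2.4, 5.1).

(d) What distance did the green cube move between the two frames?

3.3

From (8.8, 5.8) to (11.4, 3.8), the green cube covered √(2.6² + 2.0²) ≈ 3.3 units.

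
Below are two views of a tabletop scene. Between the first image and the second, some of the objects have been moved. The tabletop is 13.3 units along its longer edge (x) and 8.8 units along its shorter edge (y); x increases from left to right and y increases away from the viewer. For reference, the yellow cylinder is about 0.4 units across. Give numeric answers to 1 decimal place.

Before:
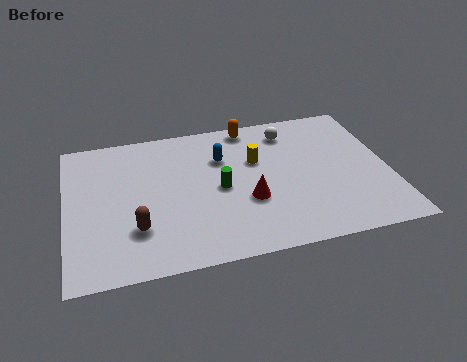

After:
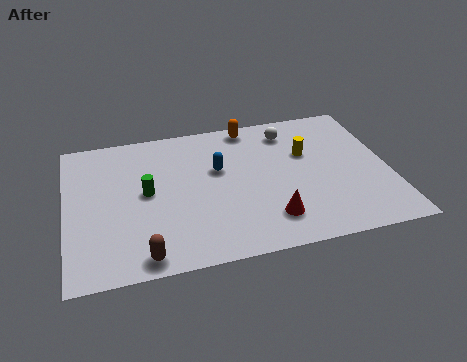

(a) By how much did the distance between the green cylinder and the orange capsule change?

+1.6

Before: roughly 4.0 units apart; after: 5.6. That's 1.6 units further apart.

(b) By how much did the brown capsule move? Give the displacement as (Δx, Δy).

(0.2, -1.6)

From the two frames, the brown capsule sits at roughly (2.8, 2.5) before and (3.0, 0.9) after.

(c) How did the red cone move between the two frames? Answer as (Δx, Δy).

(0.8, -1.3)

The red cone started near (7.4, 3.2) and ended near (8.2, 1.9).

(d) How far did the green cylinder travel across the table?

3.0

The green cylinder moved from about (6.3, 4.2) to (3.3, 4.6), a distance of √(3.0² + 0.4²) ≈ 3.0.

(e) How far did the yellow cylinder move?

2.1

The yellow cylinder moved from about (7.9, 5.6) to (10.0, 5.6), a distance of √(2.1² + 0.0²) ≈ 2.1.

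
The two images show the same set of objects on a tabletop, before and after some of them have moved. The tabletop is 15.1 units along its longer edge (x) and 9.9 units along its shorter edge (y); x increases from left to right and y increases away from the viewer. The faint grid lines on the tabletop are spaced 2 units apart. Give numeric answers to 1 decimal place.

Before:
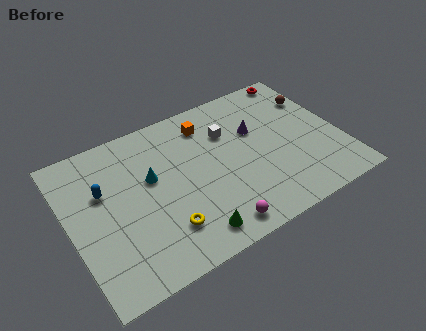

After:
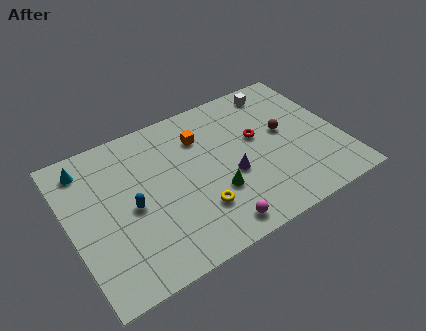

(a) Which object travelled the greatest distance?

the red torus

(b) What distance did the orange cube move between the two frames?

0.9

From (8.1, 8.0) to (7.6, 7.3), the orange cube covered √(0.5² + 0.7²) ≈ 0.9 units.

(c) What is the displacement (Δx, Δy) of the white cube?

(3.2, 1.7)

From the two frames, the white cube sits at roughly (9.1, 6.9) before and (12.3, 8.6) after.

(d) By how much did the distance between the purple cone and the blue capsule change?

-3.1

They were about 8.6 units apart before and 5.5 after — 3.1 units closer together.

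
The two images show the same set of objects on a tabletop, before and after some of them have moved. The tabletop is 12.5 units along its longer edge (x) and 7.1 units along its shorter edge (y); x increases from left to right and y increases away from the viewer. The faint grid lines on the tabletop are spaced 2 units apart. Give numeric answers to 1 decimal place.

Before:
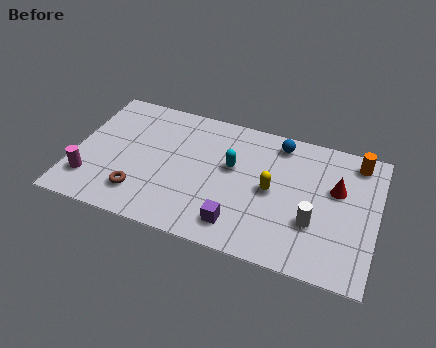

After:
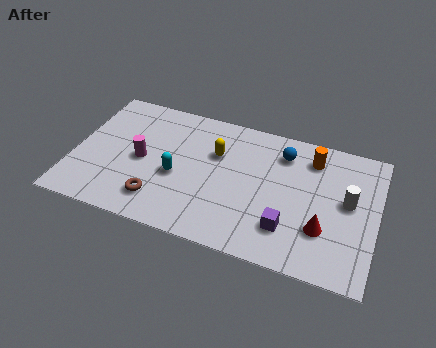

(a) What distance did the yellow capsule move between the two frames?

2.7

The yellow capsule moved from about (8.2, 3.5) to (5.8, 4.7), a distance of √(2.4² + 1.2²) ≈ 2.7.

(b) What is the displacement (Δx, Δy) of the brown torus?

(0.8, -0.1)

The brown torus was at about (2.9, 1.6) and moved to about (3.7, 1.5).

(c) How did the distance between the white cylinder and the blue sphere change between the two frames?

-0.8

Before: roughly 4.1 units apart; after: 3.3. That's 0.8 units closer together.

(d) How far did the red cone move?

2.2

The red cone was near (10.8, 4.4) before and (10.4, 2.2) after, so it travelled √(0.4² + 2.2²) ≈ 2.2 units.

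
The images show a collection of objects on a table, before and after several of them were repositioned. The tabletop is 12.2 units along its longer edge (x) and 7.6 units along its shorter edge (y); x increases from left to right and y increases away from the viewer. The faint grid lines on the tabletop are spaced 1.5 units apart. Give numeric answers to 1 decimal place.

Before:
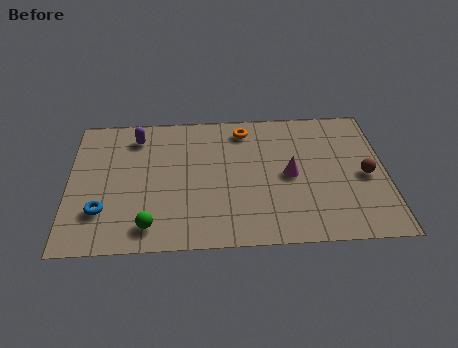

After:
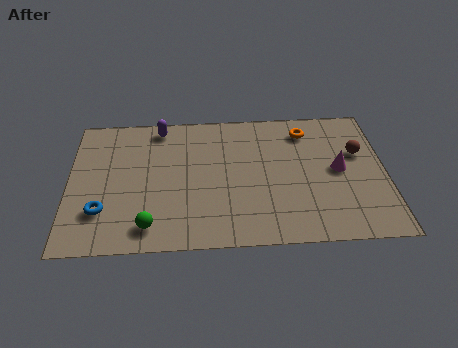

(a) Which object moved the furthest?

the orange torus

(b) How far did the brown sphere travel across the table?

1.3

From (11.4, 3.5) to (11.2, 4.8), the brown sphere covered √(0.2² + 1.3²) ≈ 1.3 units.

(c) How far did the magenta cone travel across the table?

1.9

The magenta cone was near (8.5, 3.7) before and (10.4, 3.9) after, so it travelled √(1.9² + 0.2²) ≈ 1.9 units.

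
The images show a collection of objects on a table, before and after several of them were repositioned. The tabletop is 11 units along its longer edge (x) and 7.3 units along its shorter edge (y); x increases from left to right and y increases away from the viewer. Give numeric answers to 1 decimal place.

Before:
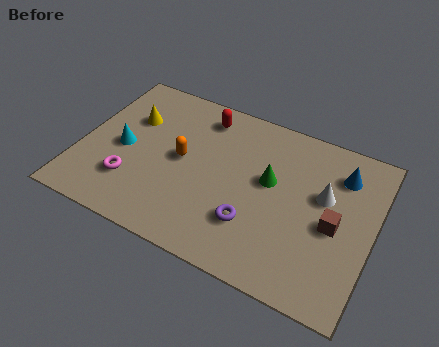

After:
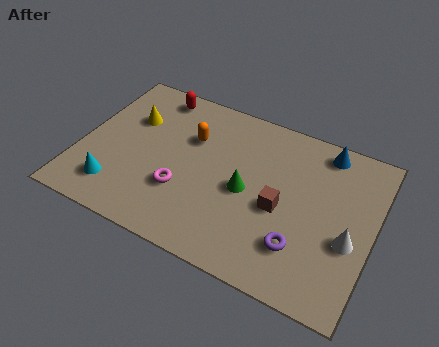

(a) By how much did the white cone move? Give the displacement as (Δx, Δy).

(1.1, -1.5)

The white cone was at about (9.1, 4.4) and moved to about (10.2, 2.9).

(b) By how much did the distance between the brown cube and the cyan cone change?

-1.8

The distance was about 8.0 in the first image and 6.2 in the second, so they moved 1.8 units closer together.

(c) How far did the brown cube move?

2.0

The brown cube moved from about (9.6, 3.3) to (7.6, 3.2), a distance of √(2.0² + 0.1²) ≈ 2.0.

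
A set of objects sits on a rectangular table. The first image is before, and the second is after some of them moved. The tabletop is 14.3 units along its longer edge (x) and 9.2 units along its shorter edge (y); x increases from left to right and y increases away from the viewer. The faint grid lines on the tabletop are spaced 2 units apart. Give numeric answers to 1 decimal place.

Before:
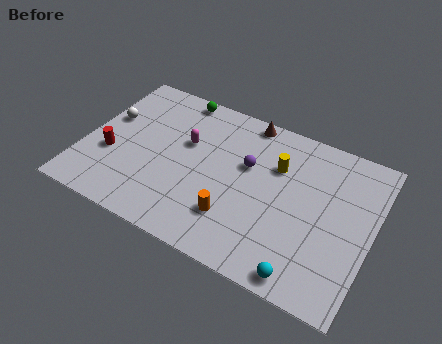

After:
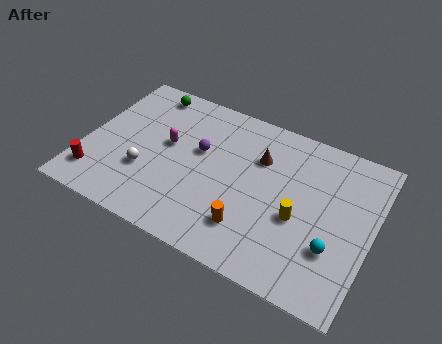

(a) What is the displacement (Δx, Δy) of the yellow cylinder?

(1.4, -2.5)

The yellow cylinder started near (9.4, 6.3) and ended near (10.8, 3.8).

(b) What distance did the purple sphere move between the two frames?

2.4

The purple sphere was near (8.0, 5.7) before and (5.6, 5.5) after, so it travelled √(2.4² + 0.2²) ≈ 2.4 units.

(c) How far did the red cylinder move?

1.7

The red cylinder moved from about (1.4, 3.4) to (0.9, 1.8), a distance of √(0.5² + 1.6²) ≈ 1.7.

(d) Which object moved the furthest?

the white sphere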